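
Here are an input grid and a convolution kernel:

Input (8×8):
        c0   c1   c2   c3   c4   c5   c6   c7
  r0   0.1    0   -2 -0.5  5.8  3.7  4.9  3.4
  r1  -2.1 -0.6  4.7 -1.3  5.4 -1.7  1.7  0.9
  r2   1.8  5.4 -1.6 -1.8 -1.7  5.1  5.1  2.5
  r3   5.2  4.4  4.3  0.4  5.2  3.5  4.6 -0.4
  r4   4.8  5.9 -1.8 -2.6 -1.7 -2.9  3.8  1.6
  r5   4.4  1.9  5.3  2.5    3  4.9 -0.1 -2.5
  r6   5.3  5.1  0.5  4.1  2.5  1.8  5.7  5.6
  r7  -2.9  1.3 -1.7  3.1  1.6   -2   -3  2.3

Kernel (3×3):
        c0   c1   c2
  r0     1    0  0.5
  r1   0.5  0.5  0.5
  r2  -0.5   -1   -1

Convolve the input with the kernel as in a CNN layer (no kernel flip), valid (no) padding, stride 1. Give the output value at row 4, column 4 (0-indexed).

-4.65

The receptive field on the input at this output position is [-1.7 -2.9 3.8 / 3 4.9 -0.1 / 2.5 1.8 5.7]. Elementwise product with the kernel and sum: -1.7·1 + 3.8·0.5 + 3·0.5 + 4.9·0.5 + -0.1·0.5 + 2.5·-0.5 + 1.8·-1 + 5.7·-1.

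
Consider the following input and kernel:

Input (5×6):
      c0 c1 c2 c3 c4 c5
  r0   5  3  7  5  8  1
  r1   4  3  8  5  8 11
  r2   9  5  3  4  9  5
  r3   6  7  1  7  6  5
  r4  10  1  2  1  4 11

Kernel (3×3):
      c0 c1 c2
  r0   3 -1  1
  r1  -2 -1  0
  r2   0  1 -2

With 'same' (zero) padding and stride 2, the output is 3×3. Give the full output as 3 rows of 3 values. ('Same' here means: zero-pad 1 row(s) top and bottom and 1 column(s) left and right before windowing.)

Output[0,0]: The receptive field on the zero-padded input at this output position is [0 0 0 / 0 5 3 / 0 4 3]. Elementwise product with the kernel and sum: 0·3 + 0·-1 + 0·1 + 0·-2 + 5·-1 + 4·1 + 3·-2.
Output[0,1]: The receptive field on the zero-padded input at this output position is [0 0 0 / 3 7 5 / 3 8 5]. Elementwise product with the kernel and sum: 0·3 + 0·-1 + 0·1 + 3·-2 + 7·-1 + 8·1 + 5·-2.

-7 -15 -32
-18 -20 -3
-9 23 14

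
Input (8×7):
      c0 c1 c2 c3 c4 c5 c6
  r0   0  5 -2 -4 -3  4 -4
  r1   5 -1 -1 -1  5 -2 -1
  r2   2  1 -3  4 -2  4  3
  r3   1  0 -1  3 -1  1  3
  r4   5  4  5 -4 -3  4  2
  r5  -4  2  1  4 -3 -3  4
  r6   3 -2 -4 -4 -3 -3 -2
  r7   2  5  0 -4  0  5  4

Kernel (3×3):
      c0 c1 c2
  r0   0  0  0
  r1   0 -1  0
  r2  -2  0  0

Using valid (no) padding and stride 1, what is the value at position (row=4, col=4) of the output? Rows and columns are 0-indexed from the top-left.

The receptive field on the input at this output position is [-3 4 2 / -3 -3 4 / -3 -3 -2]. Elementwise product with the kernel and sum: -3·-1 + -3·-2.

9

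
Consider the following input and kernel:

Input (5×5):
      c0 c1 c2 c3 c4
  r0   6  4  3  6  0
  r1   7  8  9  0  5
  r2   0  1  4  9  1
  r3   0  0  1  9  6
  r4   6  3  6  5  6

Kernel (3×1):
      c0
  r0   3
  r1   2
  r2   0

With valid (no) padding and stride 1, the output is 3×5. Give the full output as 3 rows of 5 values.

Output[0,0]: The receptive field on the input at this output position is [6 / 7 / 0]. Elementwise product with the kernel and sum: 6·3 + 7·2.
Output[0,1]: The receptive field on the input at this output position is [4 / 8 / 1]. Elementwise product with the kernel and sum: 4·3 + 8·2.

32 28 27 18 10
21 26 35 18 17
0 3 14 45 15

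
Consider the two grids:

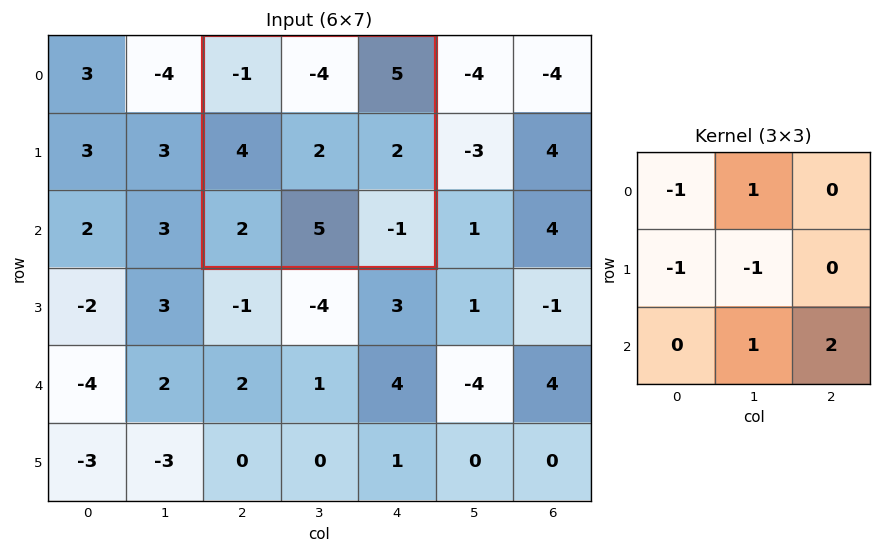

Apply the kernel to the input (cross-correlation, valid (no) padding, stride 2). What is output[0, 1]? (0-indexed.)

-6

The receptive field on the input at this output position is [-1 -4 5 / 4 2 2 / 2 5 -1]. Elementwise product with the kernel and sum: -1·-1 + -4·1 + 4·-1 + 2·-1 + 5·1 + -1·2.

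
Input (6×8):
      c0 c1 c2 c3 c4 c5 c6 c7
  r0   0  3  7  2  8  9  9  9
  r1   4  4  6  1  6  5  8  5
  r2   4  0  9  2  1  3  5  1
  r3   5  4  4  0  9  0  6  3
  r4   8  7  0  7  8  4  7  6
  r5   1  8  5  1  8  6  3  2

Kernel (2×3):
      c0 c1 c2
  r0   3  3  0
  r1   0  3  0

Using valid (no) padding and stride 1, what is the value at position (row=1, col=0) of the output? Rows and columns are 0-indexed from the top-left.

The receptive field on the input at this output position is [4 4 6 / 4 0 9]. Elementwise product with the kernel and sum: 4·3 + 4·3 + 0·3.

24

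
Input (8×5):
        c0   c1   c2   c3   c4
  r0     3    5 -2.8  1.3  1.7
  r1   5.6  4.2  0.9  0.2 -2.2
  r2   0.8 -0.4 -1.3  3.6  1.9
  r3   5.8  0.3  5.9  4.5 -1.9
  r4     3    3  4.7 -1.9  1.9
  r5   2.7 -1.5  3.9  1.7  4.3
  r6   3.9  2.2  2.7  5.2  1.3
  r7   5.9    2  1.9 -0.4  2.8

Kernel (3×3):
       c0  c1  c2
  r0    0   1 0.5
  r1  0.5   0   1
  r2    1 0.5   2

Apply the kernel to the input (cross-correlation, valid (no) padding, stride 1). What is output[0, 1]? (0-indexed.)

The receptive field on the input at this output position is [5 -2.8 1.3 / 4.2 0.9 0.2 / -0.4 -1.3 3.6]. Elementwise product with the kernel and sum: -2.8·1 + 1.3·0.5 + 4.2·0.5 + 0.2·1 + -0.4·1 + -1.3·0.5 + 3.6·2.

6.3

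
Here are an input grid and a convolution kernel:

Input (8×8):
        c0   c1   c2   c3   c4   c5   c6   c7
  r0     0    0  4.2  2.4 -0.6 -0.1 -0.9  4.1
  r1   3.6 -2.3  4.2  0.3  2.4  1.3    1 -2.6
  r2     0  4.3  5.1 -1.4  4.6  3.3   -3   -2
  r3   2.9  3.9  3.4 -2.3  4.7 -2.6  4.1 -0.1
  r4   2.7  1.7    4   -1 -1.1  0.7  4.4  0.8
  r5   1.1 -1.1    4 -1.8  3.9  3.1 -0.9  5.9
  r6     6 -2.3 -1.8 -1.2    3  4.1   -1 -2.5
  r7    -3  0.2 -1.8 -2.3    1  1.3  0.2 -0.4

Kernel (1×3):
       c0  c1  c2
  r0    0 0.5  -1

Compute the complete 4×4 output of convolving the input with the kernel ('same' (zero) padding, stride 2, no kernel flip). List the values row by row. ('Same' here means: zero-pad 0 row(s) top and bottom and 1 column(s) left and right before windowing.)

Output[0,0]: The receptive field on the zero-padded input at this output position is [0 0 0]. Elementwise product with the kernel and sum: 0·0.5 + 0·-1.

0 -0.3 -0.2 -4.55
-4.3 3.95 -1 0.5
-0.35 3 -1.25 1.4
5.3 0.3 -2.6 2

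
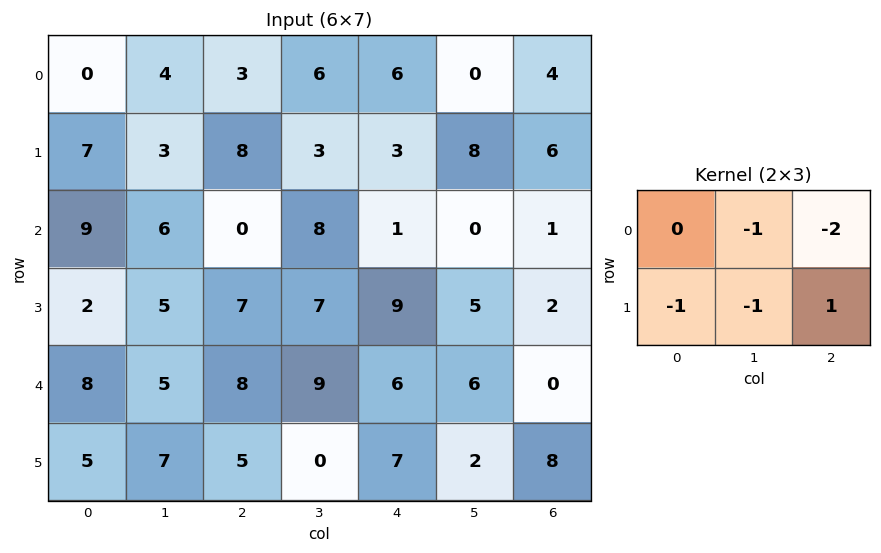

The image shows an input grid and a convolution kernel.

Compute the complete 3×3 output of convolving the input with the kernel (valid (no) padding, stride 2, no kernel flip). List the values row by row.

-12 -26 -13
-6 -15 -14
-28 -19 -7

Output[0,0]: The receptive field on the input at this output position is [0 4 3 / 7 3 8]. Elementwise product with the kernel and sum: 4·-1 + 3·-2 + 7·-1 + 3·-1 + 8·1.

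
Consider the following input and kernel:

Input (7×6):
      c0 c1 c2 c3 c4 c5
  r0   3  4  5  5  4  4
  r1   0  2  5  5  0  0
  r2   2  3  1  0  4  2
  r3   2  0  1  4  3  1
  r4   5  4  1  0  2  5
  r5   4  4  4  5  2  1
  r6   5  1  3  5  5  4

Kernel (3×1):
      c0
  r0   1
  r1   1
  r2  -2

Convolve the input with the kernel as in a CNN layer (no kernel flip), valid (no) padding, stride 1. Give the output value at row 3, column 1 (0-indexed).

-4

The receptive field on the input at this output position is [0 / 4 / 4]. Elementwise product with the kernel and sum: 0·1 + 4·1 + 4·-2.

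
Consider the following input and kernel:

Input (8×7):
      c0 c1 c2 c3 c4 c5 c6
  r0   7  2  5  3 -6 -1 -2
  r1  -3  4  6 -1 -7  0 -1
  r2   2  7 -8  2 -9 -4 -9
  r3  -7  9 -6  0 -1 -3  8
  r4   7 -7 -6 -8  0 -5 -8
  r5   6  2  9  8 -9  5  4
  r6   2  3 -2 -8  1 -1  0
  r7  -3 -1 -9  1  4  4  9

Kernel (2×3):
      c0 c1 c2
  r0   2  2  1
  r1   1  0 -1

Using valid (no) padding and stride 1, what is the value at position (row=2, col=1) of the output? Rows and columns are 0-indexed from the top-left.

9

The receptive field on the input at this output position is [7 -8 2 / 9 -6 0]. Elementwise product with the kernel and sum: 7·2 + -8·2 + 2·1 + 9·1 + 0·-1.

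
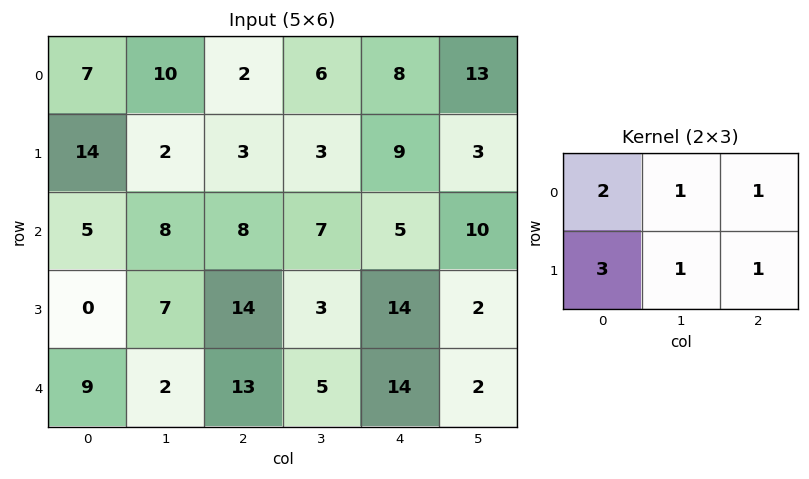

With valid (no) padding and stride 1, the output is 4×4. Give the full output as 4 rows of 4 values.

73 40 39 54
64 49 54 54
47 69 87 54
63 55 103 53

Output[0,0]: The receptive field on the input at this output position is [7 10 2 / 14 2 3]. Elementwise product with the kernel and sum: 7·2 + 10·1 + 2·1 + 14·3 + 2·1 + 3·1.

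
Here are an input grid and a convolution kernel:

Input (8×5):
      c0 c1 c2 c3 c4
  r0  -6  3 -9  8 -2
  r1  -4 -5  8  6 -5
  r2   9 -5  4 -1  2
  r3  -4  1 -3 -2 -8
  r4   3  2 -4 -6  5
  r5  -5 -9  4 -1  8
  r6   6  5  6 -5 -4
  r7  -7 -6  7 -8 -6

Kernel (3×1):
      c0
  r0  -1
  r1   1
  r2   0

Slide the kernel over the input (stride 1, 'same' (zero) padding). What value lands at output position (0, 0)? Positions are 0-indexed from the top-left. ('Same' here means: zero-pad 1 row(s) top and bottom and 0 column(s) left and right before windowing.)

-6

The receptive field on the zero-padded input at this output position is [0 / -6 / -4]. Elementwise product with the kernel and sum: 0·-1 + -6·1.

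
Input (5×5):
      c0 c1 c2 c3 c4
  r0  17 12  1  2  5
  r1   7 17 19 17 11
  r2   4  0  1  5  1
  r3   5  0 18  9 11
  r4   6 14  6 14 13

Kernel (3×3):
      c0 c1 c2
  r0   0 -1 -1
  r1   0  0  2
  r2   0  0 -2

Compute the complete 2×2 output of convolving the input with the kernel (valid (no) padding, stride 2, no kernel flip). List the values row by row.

23 13
23 -10

Output[0,0]: The receptive field on the input at this output position is [17 12 1 / 7 17 19 / 4 0 1]. Elementwise product with the kernel and sum: 12·-1 + 1·-1 + 19·2 + 1·-2.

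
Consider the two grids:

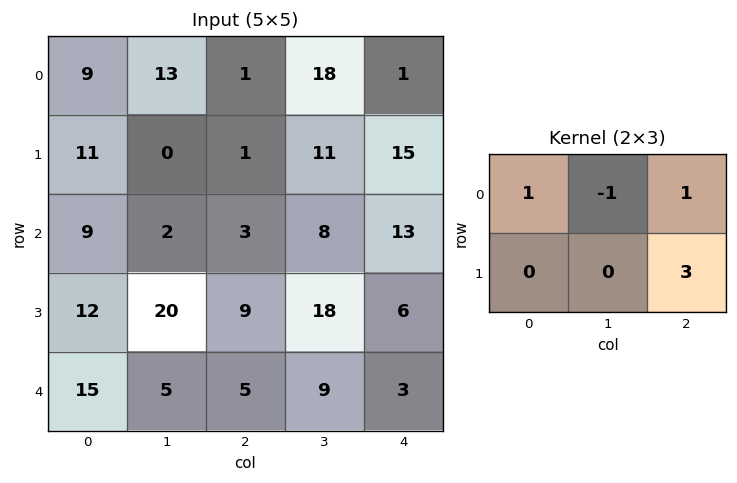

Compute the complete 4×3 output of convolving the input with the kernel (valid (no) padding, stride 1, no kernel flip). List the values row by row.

Output[0,0]: The receptive field on the input at this output position is [9 13 1 / 11 0 1]. Elementwise product with the kernel and sum: 9·1 + 13·-1 + 1·1 + 1·3.

0 63 29
21 34 44
37 61 26
16 56 6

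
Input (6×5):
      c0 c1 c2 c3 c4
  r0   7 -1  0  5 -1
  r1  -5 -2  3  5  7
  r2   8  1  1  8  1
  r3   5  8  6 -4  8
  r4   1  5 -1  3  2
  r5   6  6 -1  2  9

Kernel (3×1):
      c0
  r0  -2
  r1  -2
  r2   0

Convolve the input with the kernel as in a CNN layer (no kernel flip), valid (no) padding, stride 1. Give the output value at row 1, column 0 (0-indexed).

-6

The receptive field on the input at this output position is [-5 / 8 / 5]. Elementwise product with the kernel and sum: -5·-2 + 8·-2.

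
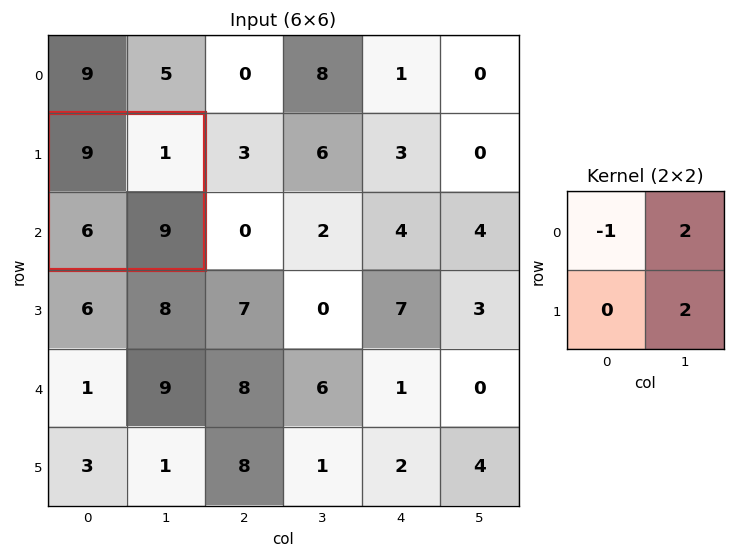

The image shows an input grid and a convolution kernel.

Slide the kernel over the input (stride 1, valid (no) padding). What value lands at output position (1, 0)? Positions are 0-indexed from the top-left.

11

The receptive field on the input at this output position is [9 1 / 6 9]. Elementwise product with the kernel and sum: 9·-1 + 1·2 + 9·2.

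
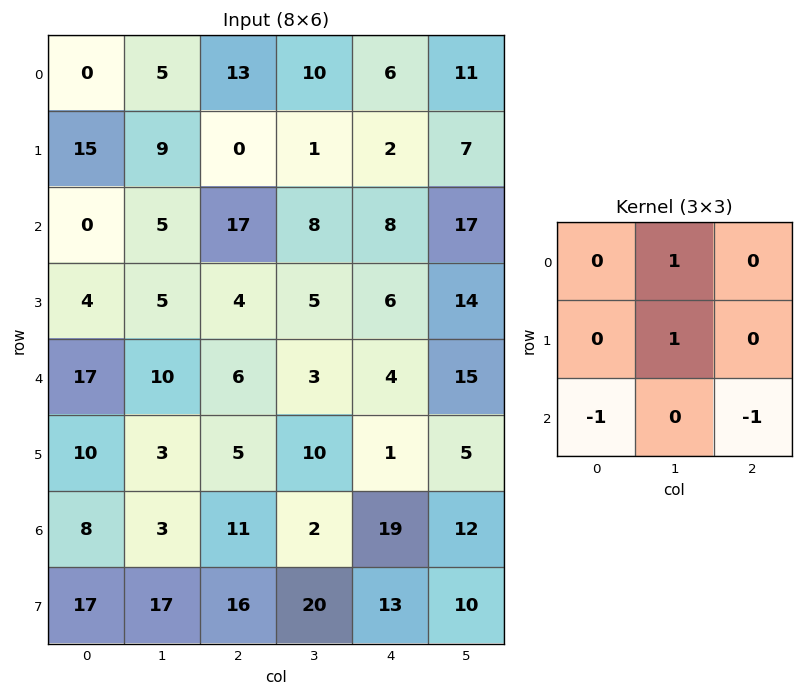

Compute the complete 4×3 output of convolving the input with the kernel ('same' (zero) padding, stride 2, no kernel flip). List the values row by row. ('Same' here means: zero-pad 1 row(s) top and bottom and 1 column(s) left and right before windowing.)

-9 3 -2
10 7 -9
18 -3 -5
1 -21 -10

Output[0,0]: The receptive field on the zero-padded input at this output position is [0 0 0 / 0 0 5 / 0 15 9]. Elementwise product with the kernel and sum: 0·1 + 0·1 + 0·-1 + 9·-1.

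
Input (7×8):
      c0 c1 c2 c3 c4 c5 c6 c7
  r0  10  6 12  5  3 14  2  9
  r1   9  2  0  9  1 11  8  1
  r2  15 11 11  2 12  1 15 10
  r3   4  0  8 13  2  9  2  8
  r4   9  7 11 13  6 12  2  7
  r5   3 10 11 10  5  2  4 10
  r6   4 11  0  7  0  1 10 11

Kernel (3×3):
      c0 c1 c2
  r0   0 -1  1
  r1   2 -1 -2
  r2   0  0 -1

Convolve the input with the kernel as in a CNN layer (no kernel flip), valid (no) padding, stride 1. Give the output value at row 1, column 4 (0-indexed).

-12

The receptive field on the input at this output position is [1 11 8 / 12 1 15 / 2 9 2]. Elementwise product with the kernel and sum: 11·-1 + 8·1 + 12·2 + 1·-1 + 15·-2 + 2·-1.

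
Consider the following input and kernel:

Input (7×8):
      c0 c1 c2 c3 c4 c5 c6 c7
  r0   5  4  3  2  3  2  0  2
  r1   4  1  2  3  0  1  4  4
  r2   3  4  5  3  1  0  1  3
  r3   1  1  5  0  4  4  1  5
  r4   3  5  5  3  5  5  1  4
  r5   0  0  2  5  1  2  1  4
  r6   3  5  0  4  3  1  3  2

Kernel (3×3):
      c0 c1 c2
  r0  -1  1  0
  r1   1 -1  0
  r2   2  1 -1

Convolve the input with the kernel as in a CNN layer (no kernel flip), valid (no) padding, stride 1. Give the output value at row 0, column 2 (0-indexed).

The receptive field on the input at this output position is [3 2 3 / 2 3 0 / 5 3 1]. Elementwise product with the kernel and sum: 3·-1 + 2·1 + 2·1 + 3·-1 + 5·2 + 3·1 + 1·-1.

10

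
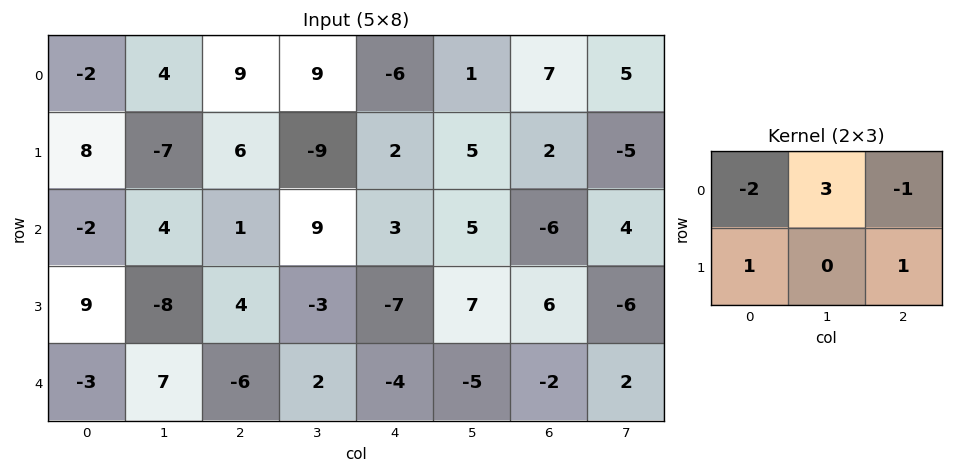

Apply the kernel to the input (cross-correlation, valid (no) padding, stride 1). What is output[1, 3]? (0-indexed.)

33

The receptive field on the input at this output position is [-9 2 5 / 9 3 5]. Elementwise product with the kernel and sum: -9·-2 + 2·3 + 5·-1 + 9·1 + 5·1.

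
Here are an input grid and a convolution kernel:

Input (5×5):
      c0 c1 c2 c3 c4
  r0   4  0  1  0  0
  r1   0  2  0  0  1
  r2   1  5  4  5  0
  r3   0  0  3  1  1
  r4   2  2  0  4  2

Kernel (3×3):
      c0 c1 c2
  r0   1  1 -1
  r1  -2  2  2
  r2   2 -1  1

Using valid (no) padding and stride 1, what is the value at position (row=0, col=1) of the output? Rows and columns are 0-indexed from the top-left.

The receptive field on the input at this output position is [0 1 0 / 2 0 0 / 5 4 5]. Elementwise product with the kernel and sum: 0·1 + 1·1 + 0·-1 + 2·-2 + 0·2 + 0·2 + 5·2 + 4·-1 + 5·1.

8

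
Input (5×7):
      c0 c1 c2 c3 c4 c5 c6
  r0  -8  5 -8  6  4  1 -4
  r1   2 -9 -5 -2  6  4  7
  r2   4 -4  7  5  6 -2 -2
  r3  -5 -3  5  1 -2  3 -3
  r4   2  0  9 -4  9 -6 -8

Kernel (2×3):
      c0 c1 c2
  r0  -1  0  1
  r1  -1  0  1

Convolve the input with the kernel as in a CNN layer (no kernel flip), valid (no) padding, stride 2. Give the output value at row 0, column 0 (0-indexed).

-7

The receptive field on the input at this output position is [-8 5 -8 / 2 -9 -5]. Elementwise product with the kernel and sum: -8·-1 + -8·1 + 2·-1 + -5·1.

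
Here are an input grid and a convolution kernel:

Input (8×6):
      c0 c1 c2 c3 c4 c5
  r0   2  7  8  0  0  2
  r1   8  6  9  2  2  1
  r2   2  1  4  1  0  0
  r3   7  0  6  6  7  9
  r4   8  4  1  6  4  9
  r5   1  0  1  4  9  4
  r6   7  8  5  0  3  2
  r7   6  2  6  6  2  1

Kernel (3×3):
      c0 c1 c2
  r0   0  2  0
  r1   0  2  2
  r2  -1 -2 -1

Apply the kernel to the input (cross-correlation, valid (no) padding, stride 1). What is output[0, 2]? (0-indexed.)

2

The receptive field on the input at this output position is [8 0 0 / 9 2 2 / 4 1 0]. Elementwise product with the kernel and sum: 0·2 + 2·2 + 2·2 + 4·-1 + 1·-2 + 0·-1.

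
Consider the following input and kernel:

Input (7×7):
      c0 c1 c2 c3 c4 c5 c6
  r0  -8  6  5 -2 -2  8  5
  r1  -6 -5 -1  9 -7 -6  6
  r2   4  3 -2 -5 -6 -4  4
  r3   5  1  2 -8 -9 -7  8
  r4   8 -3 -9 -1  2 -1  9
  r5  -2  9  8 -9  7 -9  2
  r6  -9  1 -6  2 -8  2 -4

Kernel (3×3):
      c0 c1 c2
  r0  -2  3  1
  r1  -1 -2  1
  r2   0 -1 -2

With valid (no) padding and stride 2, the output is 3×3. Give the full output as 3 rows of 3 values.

55 -25 54
15 -15 18
-31 48 21

Output[0,0]: The receptive field on the input at this output position is [-8 6 5 / -6 -5 -1 / 4 3 -2]. Elementwise product with the kernel and sum: -8·-2 + 6·3 + 5·1 + -6·-1 + -5·-2 + -1·1 + 3·-1 + -2·-2.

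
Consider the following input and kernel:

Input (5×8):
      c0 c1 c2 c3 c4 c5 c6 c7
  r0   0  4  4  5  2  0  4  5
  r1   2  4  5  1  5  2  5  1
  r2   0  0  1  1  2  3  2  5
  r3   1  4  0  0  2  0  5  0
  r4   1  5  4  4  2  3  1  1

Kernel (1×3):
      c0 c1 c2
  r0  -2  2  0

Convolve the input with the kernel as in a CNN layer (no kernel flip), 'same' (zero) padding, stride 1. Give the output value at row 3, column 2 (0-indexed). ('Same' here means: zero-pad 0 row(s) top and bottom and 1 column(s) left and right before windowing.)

The receptive field on the zero-padded input at this output position is [4 0 0]. Elementwise product with the kernel and sum: 4·-2 + 0·2.

-8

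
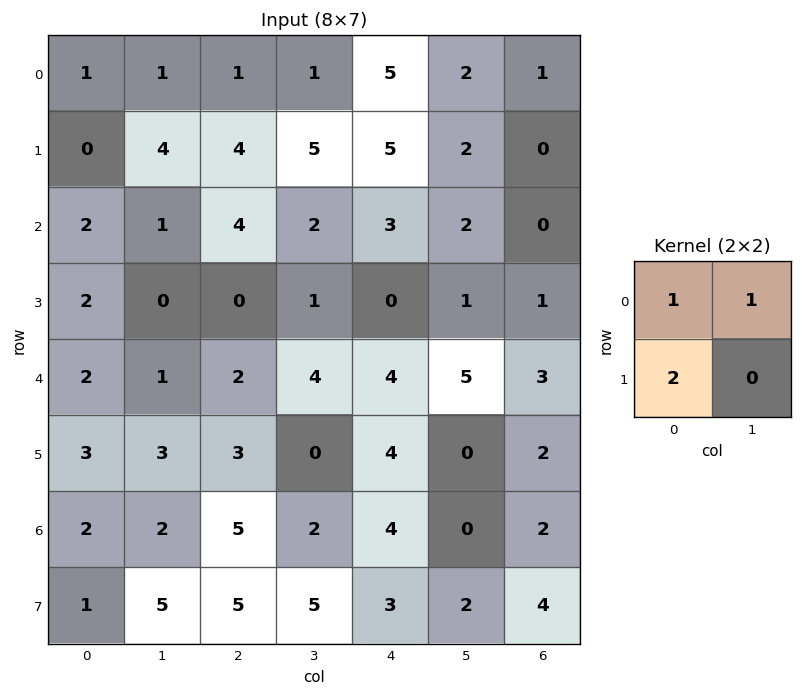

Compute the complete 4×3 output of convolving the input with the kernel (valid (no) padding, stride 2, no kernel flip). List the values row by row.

2 10 17
7 6 5
9 12 17
6 17 10

Output[0,0]: The receptive field on the input at this output position is [1 1 / 0 4]. Elementwise product with the kernel and sum: 1·1 + 1·1 + 0·2.
Output[0,1]: The receptive field on the input at this output position is [1 1 / 4 5]. Elementwise product with the kernel and sum: 1·1 + 1·1 + 4·2.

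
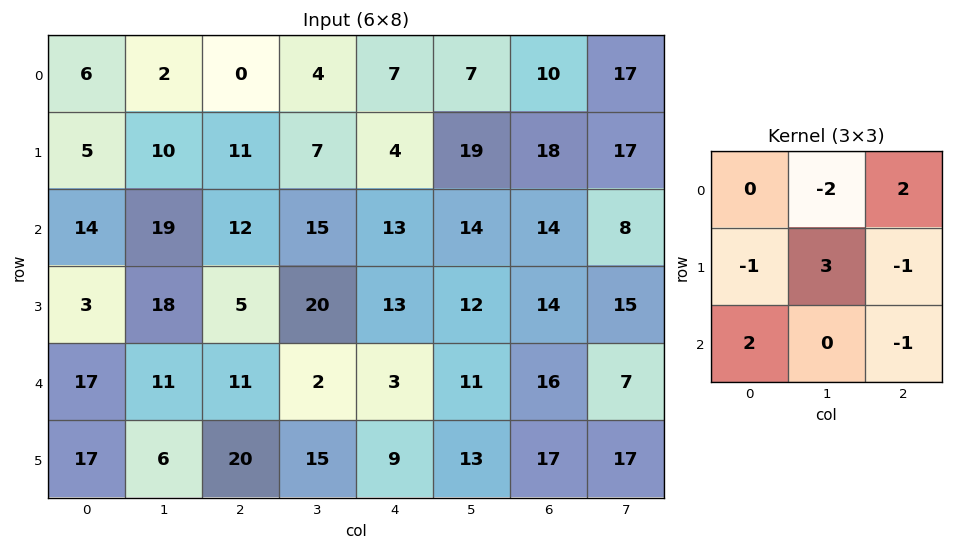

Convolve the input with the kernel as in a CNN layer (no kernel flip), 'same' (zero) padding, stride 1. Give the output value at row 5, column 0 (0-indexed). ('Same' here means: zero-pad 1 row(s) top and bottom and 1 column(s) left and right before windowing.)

The receptive field on the zero-padded input at this output position is [0 17 11 / 0 17 6 / 0 0 0]. Elementwise product with the kernel and sum: 17·-2 + 11·2 + 0·-1 + 17·3 + 6·-1 + 0·2 + 0·-1.

33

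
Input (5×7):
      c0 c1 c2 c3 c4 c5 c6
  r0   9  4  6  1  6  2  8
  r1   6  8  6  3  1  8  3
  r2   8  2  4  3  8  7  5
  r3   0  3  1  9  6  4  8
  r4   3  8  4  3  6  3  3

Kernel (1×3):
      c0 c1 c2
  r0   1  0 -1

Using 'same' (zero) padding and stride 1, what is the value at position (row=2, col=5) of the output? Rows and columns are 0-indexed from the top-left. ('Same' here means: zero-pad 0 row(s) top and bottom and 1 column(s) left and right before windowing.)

The receptive field on the zero-padded input at this output position is [8 7 5]. Elementwise product with the kernel and sum: 8·1 + 5·-1.

3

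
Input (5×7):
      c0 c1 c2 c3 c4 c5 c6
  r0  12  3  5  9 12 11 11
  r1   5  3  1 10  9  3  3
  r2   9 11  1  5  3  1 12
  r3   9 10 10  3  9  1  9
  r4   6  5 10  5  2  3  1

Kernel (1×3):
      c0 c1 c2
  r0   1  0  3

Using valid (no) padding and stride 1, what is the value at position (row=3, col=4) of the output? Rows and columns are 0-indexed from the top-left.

The receptive field on the input at this output position is [9 1 9]. Elementwise product with the kernel and sum: 9·1 + 9·3.

36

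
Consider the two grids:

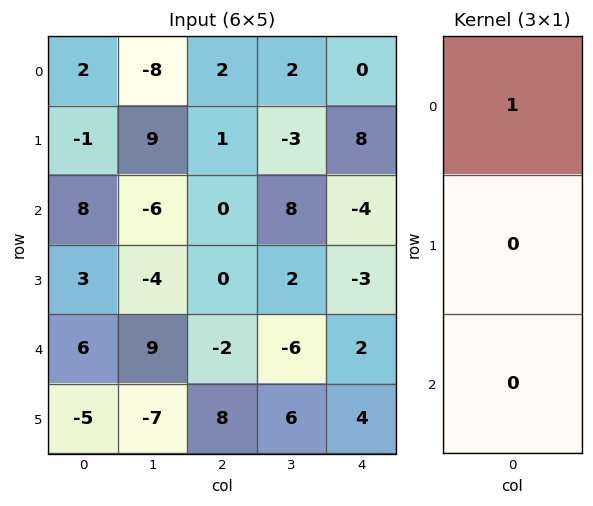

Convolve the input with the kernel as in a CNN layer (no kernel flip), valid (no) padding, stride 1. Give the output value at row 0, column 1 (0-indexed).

The receptive field on the input at this output position is [-8 / 9 / -6]. Elementwise product with the kernel and sum: -8·1.

-8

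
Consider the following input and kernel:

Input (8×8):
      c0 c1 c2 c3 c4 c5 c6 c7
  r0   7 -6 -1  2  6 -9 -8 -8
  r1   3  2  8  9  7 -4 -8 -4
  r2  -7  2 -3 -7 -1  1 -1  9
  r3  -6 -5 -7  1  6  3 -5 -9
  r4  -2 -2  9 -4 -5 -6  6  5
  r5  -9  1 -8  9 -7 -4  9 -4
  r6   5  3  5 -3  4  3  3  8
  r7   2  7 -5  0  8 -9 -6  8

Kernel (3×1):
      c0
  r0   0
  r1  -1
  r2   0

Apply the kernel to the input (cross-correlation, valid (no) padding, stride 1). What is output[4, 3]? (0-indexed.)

-9

The receptive field on the input at this output position is [-4 / 9 / -3]. Elementwise product with the kernel and sum: 9·-1.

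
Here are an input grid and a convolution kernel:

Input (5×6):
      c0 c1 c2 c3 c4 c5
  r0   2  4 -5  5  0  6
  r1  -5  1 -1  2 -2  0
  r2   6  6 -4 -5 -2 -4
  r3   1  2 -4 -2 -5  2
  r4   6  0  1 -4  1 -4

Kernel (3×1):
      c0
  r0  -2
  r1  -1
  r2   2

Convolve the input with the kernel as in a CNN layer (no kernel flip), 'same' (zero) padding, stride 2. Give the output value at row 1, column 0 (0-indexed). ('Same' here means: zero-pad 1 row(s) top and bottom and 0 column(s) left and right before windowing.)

The receptive field on the zero-padded input at this output position is [-5 / 6 / 1]. Elementwise product with the kernel and sum: -5·-2 + 6·-1 + 1·2.

6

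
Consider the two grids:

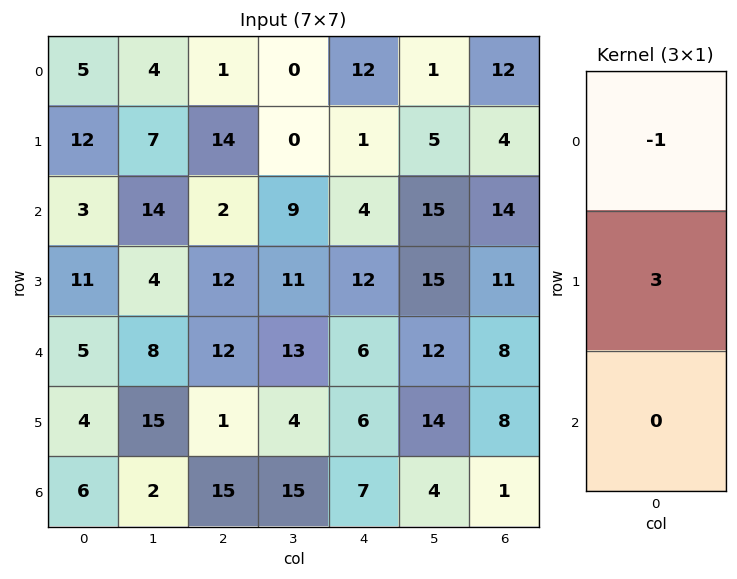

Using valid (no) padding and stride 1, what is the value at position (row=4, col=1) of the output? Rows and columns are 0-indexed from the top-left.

37

The receptive field on the input at this output position is [8 / 15 / 2]. Elementwise product with the kernel and sum: 8·-1 + 15·3.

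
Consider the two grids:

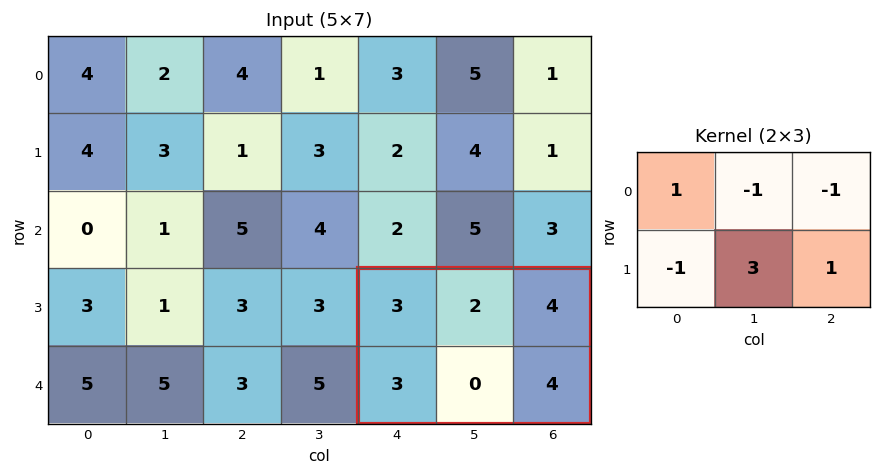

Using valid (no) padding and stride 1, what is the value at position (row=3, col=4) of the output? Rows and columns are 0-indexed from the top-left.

The receptive field on the input at this output position is [3 2 4 / 3 0 4]. Elementwise product with the kernel and sum: 3·1 + 2·-1 + 4·-1 + 3·-1 + 0·3 + 4·1.

-2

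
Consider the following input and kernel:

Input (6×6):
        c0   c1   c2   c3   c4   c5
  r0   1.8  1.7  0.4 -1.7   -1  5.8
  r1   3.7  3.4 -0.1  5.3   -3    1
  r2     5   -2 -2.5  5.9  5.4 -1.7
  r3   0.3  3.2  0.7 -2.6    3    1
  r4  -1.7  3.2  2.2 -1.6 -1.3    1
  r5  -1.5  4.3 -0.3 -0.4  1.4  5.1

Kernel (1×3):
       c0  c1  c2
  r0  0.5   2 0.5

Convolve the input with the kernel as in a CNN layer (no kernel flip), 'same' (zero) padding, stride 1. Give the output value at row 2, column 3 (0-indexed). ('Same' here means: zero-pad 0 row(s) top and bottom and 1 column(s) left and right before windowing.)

The receptive field on the zero-padded input at this output position is [-2.5 5.9 5.4]. Elementwise product with the kernel and sum: -2.5·0.5 + 5.9·2 + 5.4·0.5.

13.25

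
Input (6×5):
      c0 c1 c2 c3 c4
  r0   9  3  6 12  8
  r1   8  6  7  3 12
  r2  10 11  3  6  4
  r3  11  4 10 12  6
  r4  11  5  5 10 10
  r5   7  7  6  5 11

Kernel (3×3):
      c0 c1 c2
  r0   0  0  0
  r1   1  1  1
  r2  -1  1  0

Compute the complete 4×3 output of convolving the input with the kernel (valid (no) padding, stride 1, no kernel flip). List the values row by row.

22 8 25
17 26 15
19 26 33
21 19 24

Output[0,0]: The receptive field on the input at this output position is [9 3 6 / 8 6 7 / 10 11 3]. Elementwise product with the kernel and sum: 8·1 + 6·1 + 7·1 + 10·-1 + 11·1.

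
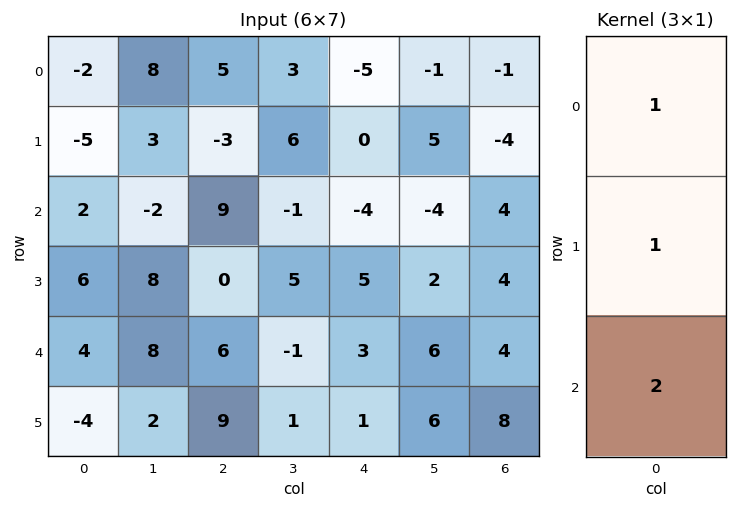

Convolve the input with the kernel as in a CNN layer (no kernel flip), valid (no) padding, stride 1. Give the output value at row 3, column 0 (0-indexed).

2

The receptive field on the input at this output position is [6 / 4 / -4]. Elementwise product with the kernel and sum: 6·1 + 4·1 + -4·2.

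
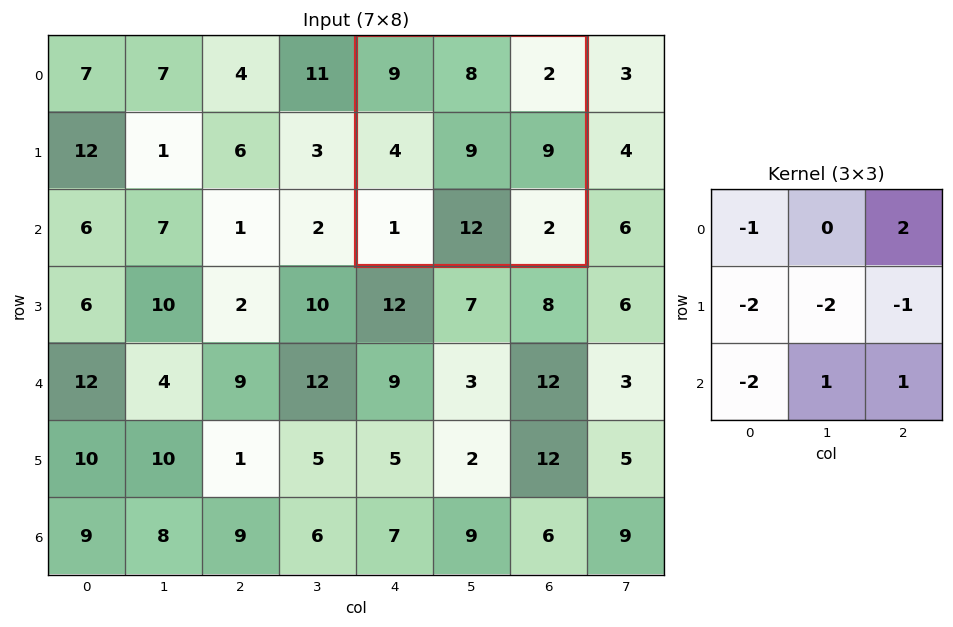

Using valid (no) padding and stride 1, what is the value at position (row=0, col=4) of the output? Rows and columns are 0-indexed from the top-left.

-28

The receptive field on the input at this output position is [9 8 2 / 4 9 9 / 1 12 2]. Elementwise product with the kernel and sum: 9·-1 + 2·2 + 4·-2 + 9·-2 + 9·-1 + 1·-2 + 12·1 + 2·1.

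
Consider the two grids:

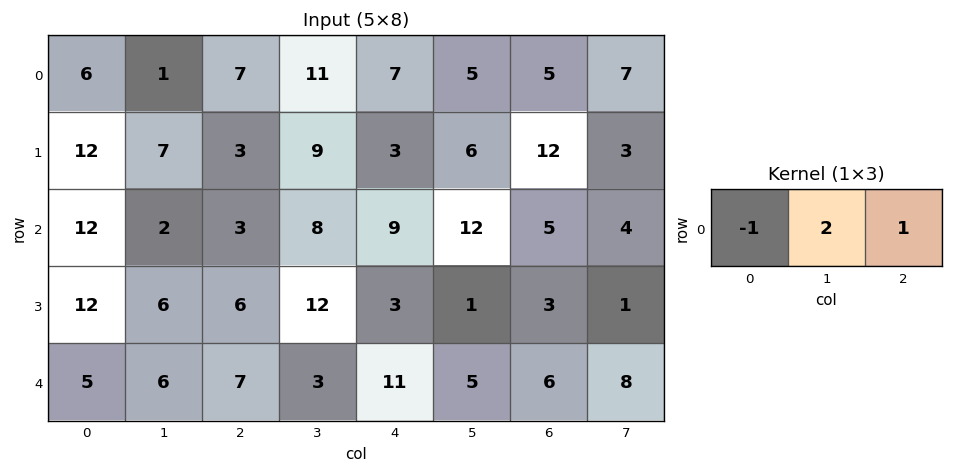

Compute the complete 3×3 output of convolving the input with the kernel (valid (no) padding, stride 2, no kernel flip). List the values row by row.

3 22 8
-5 22 20
14 10 5

Output[0,0]: The receptive field on the input at this output position is [6 1 7]. Elementwise product with the kernel and sum: 6·-1 + 1·2 + 7·1.
Output[0,1]: The receptive field on the input at this output position is [7 11 7]. Elementwise product with the kernel and sum: 7·-1 + 11·2 + 7·1.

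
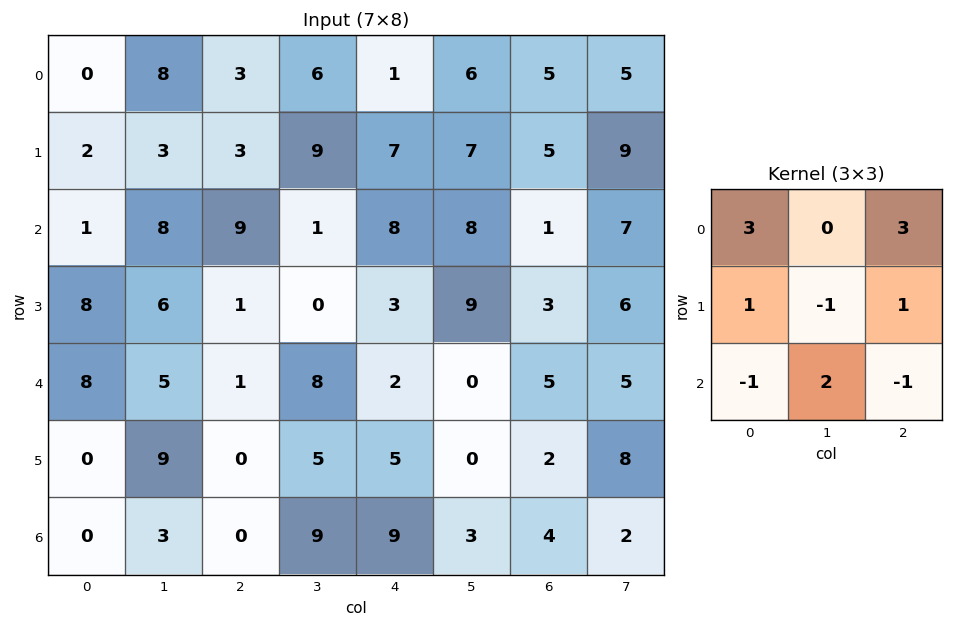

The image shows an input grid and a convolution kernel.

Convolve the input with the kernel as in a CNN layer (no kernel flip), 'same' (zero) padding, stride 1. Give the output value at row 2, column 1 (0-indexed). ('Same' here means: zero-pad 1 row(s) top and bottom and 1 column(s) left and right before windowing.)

The receptive field on the zero-padded input at this output position is [2 3 3 / 1 8 9 / 8 6 1]. Elementwise product with the kernel and sum: 2·3 + 3·3 + 1·1 + 8·-1 + 9·1 + 8·-1 + 6·2 + 1·-1.

20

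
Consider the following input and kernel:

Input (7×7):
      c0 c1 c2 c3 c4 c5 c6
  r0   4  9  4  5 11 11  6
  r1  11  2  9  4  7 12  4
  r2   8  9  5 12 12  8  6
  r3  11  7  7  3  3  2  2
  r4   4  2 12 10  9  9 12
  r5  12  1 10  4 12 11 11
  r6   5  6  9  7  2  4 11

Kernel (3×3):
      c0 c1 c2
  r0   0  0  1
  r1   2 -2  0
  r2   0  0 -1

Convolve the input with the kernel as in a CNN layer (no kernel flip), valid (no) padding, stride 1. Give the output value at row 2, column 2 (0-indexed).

11

The receptive field on the input at this output position is [5 12 12 / 7 3 3 / 12 10 9]. Elementwise product with the kernel and sum: 12·1 + 7·2 + 3·-2 + 9·-1.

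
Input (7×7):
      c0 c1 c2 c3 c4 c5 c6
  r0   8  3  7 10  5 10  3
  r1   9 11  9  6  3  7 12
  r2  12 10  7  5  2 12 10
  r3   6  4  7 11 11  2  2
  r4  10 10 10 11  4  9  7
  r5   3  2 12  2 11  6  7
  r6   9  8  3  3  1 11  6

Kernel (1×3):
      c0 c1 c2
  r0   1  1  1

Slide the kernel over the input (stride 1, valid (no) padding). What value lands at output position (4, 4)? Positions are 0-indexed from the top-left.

20

The receptive field on the input at this output position is [4 9 7]. Elementwise product with the kernel and sum: 4·1 + 9·1 + 7·1.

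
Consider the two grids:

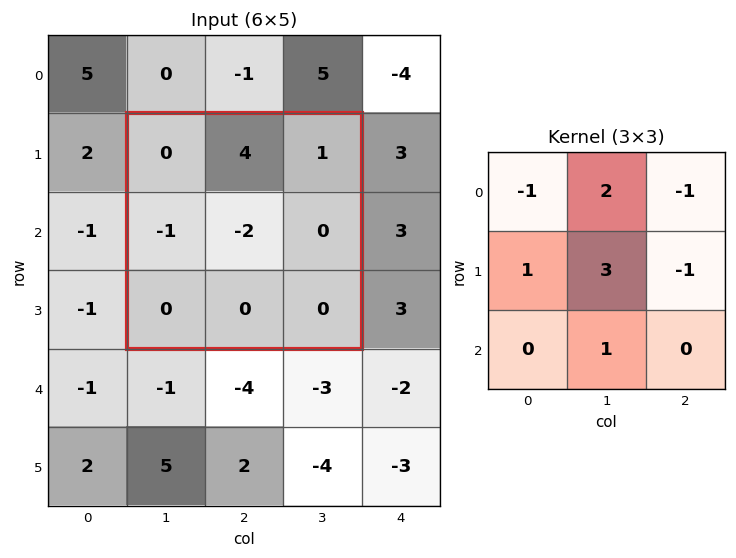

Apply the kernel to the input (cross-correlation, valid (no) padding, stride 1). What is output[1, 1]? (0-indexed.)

0

The receptive field on the input at this output position is [0 4 1 / -1 -2 0 / 0 0 0]. Elementwise product with the kernel and sum: 0·-1 + 4·2 + 1·-1 + -1·1 + -2·3 + 0·-1 + 0·1.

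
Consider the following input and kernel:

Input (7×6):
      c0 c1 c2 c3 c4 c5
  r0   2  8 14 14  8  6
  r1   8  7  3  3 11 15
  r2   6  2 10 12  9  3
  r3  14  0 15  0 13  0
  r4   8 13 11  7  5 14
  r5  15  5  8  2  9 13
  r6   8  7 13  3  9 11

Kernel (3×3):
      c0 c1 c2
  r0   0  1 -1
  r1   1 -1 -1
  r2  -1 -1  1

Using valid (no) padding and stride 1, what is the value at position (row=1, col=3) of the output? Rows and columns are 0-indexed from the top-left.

The receptive field on the input at this output position is [3 11 15 / 12 9 3 / 0 13 0]. Elementwise product with the kernel and sum: 11·1 + 15·-1 + 12·1 + 9·-1 + 3·-1 + 0·-1 + 13·-1 + 0·1.

-17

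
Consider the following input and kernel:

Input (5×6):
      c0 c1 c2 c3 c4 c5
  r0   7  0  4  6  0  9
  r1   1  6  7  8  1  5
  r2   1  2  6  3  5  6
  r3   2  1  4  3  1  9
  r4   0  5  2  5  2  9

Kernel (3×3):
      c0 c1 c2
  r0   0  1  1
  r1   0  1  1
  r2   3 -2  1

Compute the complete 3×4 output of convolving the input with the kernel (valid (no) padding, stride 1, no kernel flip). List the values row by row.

22 22 32 20
29 22 24 33
5 32 10 41

Output[0,0]: The receptive field on the input at this output position is [7 0 4 / 1 6 7 / 1 2 6]. Elementwise product with the kernel and sum: 0·1 + 4·1 + 6·1 + 7·1 + 1·3 + 2·-2 + 6·1.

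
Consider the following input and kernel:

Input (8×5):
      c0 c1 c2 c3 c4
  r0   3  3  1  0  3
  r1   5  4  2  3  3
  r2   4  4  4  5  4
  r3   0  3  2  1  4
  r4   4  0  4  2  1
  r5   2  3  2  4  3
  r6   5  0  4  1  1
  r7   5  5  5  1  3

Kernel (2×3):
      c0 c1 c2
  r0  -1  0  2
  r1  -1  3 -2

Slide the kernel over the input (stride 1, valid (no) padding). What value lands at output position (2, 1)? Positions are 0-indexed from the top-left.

7

The receptive field on the input at this output position is [4 4 5 / 3 2 1]. Elementwise product with the kernel and sum: 4·-1 + 5·2 + 3·-1 + 2·3 + 1·-2.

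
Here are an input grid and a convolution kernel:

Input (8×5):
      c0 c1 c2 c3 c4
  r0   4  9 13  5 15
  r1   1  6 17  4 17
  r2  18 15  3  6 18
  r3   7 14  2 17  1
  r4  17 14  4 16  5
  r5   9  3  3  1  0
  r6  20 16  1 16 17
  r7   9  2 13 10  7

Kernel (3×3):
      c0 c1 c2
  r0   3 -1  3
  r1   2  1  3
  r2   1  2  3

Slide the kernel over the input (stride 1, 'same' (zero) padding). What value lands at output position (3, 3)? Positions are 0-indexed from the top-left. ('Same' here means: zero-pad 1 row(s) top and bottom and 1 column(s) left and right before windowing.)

132

The receptive field on the zero-padded input at this output position is [3 6 18 / 2 17 1 / 4 16 5]. Elementwise product with the kernel and sum: 3·3 + 6·-1 + 18·3 + 2·2 + 17·1 + 1·3 + 4·1 + 16·2 + 5·3.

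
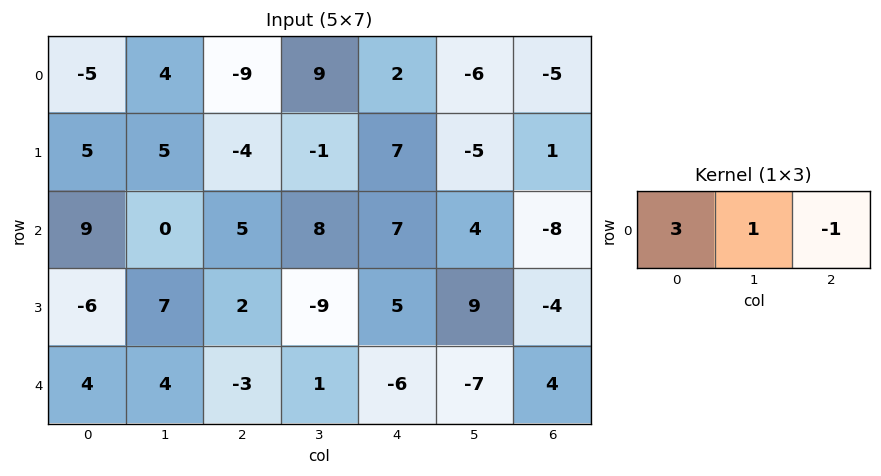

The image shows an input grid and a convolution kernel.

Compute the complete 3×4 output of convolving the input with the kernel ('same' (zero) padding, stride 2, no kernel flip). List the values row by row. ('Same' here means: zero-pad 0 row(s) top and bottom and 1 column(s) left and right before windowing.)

Output[0,0]: The receptive field on the zero-padded input at this output position is [0 -5 4]. Elementwise product with the kernel and sum: 0·3 + -5·1 + 4·-1.
Output[0,1]: The receptive field on the zero-padded input at this output position is [4 -9 9]. Elementwise product with the kernel and sum: 4·3 + -9·1 + 9·-1.

-9 -6 35 -23
9 -3 27 4
0 8 4 -17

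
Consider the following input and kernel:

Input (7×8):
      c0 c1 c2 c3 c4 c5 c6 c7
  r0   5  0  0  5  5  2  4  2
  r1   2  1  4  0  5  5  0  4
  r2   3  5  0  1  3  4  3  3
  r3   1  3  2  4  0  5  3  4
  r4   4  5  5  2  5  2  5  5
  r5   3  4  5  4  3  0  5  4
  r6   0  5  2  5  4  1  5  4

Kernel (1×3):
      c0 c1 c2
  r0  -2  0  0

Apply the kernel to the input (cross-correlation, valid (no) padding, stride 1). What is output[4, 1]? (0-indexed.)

-10

The receptive field on the input at this output position is [5 5 2]. Elementwise product with the kernel and sum: 5·-2.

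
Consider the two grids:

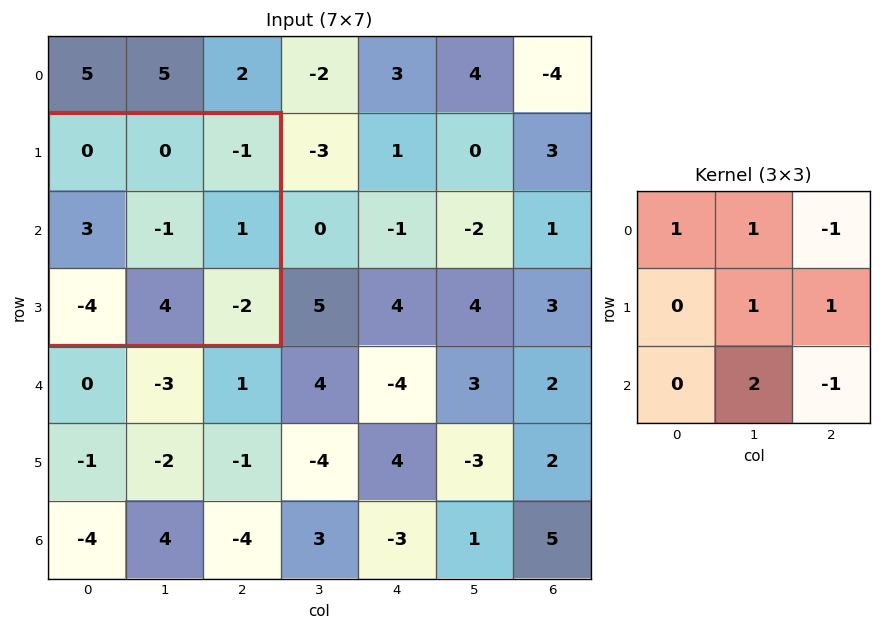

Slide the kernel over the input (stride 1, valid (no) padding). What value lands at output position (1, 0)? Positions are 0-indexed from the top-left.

The receptive field on the input at this output position is [0 0 -1 / 3 -1 1 / -4 4 -2]. Elementwise product with the kernel and sum: 0·1 + 0·1 + -1·-1 + -1·1 + 1·1 + 4·2 + -2·-1.

11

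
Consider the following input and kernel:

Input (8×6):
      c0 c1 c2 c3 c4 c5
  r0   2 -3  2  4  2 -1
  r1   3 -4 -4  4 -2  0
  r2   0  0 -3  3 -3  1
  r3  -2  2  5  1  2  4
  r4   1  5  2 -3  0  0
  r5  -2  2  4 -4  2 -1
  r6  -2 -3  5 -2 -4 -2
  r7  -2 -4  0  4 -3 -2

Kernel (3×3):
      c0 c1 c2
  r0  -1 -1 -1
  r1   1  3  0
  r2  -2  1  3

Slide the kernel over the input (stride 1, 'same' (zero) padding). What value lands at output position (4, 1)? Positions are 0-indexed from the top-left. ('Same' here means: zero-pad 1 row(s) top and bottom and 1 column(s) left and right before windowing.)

29

The receptive field on the zero-padded input at this output position is [-2 2 5 / 1 5 2 / -2 2 4]. Elementwise product with the kernel and sum: -2·-1 + 2·-1 + 5·-1 + 1·1 + 5·3 + -2·-2 + 2·1 + 4·3.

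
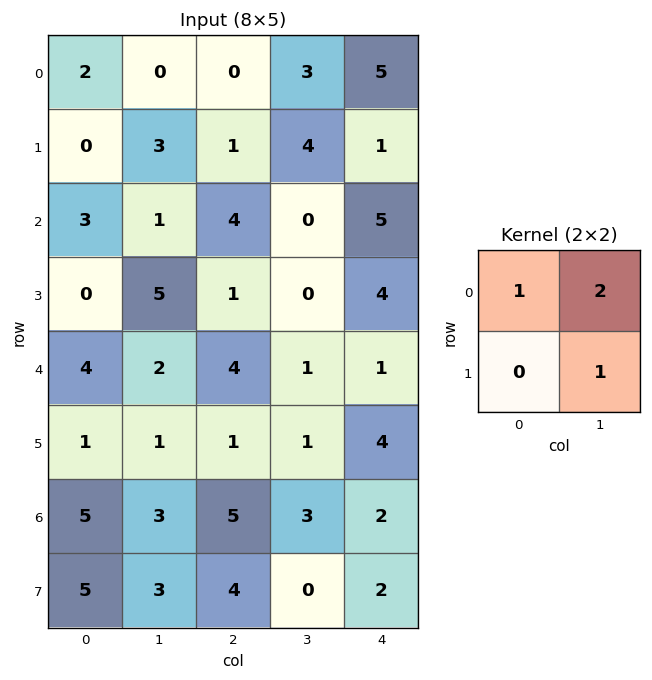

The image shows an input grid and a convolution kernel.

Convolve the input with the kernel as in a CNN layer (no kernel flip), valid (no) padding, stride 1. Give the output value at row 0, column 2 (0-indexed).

The receptive field on the input at this output position is [0 3 / 1 4]. Elementwise product with the kernel and sum: 0·1 + 3·2 + 4·1.

10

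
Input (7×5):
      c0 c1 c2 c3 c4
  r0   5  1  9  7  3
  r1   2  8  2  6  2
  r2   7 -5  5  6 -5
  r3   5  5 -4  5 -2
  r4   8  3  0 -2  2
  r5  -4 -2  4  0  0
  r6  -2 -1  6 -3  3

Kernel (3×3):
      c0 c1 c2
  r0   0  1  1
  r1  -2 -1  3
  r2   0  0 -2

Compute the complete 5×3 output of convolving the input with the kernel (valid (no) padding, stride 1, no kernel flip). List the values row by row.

-6 4 16
24 21 -19
-27 24 -6
-26 -11 11
13 4 -14

Output[0,0]: The receptive field on the input at this output position is [5 1 9 / 2 8 2 / 7 -5 5]. Elementwise product with the kernel and sum: 1·1 + 9·1 + 2·-2 + 8·-1 + 2·3 + 5·-2.
Output[0,1]: The receptive field on the input at this output position is [1 9 7 / 8 2 6 / -5 5 6]. Elementwise product with the kernel and sum: 9·1 + 7·1 + 8·-2 + 2·-1 + 6·3 + 6·-2.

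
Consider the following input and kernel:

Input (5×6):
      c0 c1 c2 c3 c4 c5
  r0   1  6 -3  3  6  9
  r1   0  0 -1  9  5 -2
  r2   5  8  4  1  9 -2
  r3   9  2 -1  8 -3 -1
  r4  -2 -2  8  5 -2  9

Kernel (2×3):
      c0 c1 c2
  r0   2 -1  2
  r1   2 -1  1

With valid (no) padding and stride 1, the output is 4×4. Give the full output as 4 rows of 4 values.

-11 31 -3 29
4 32 15 0
25 27 12 7
20 14 -7 38

Output[0,0]: The receptive field on the input at this output position is [1 6 -3 / 0 0 -1]. Elementwise product with the kernel and sum: 1·2 + 6·-1 + -3·2 + 0·2 + 0·-1 + -1·1.
Output[0,1]: The receptive field on the input at this output position is [6 -3 3 / 0 -1 9]. Elementwise product with the kernel and sum: 6·2 + -3·-1 + 3·2 + 0·2 + -1·-1 + 9·1.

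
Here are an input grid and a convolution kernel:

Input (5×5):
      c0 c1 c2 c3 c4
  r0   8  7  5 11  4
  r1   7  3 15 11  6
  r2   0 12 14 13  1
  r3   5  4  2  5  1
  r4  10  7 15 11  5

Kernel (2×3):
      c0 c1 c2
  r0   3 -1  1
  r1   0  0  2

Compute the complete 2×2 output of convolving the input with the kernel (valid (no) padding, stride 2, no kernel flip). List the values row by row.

52 20
6 32

Output[0,0]: The receptive field on the input at this output position is [8 7 5 / 7 3 15]. Elementwise product with the kernel and sum: 8·3 + 7·-1 + 5·1 + 15·2.
Output[0,1]: The receptive field on the input at this output position is [5 11 4 / 15 11 6]. Elementwise product with the kernel and sum: 5·3 + 11·-1 + 4·1 + 6·2.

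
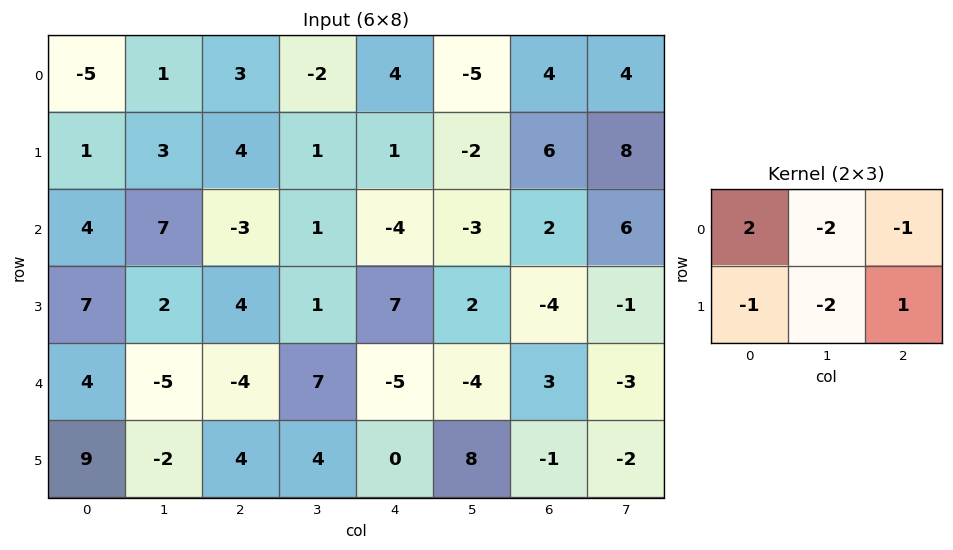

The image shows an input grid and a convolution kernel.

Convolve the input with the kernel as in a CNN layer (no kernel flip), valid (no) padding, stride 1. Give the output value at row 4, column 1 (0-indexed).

-11

The receptive field on the input at this output position is [-5 -4 7 / -2 4 4]. Elementwise product with the kernel and sum: -5·2 + -4·-2 + 7·-1 + -2·-1 + 4·-2 + 4·1.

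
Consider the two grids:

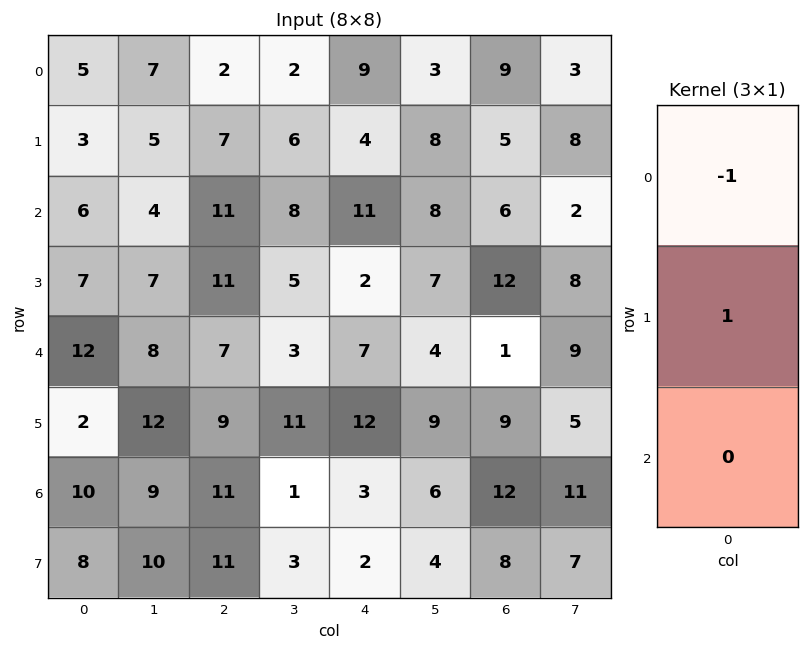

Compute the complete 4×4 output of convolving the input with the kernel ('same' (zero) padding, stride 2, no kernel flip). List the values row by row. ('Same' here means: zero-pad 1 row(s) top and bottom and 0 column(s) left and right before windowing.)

5 2 9 9
3 4 7 1
5 -4 5 -11
8 2 -9 3

Output[0,0]: The receptive field on the zero-padded input at this output position is [0 / 5 / 3]. Elementwise product with the kernel and sum: 0·-1 + 5·1.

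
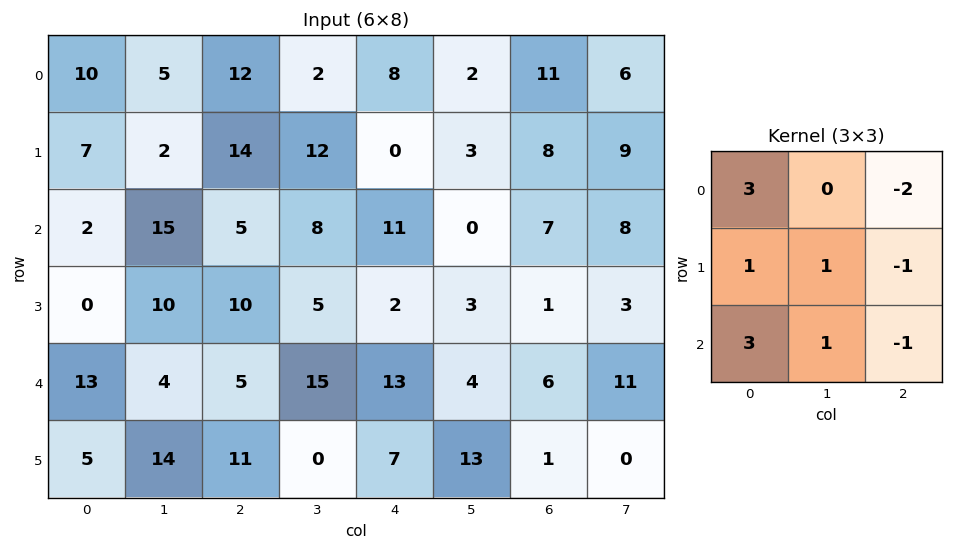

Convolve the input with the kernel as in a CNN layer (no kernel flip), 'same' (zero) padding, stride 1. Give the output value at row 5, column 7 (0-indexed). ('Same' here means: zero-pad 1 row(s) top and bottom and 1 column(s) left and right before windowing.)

19

The receptive field on the zero-padded input at this output position is [6 11 0 / 1 0 0 / 0 0 0]. Elementwise product with the kernel and sum: 6·3 + 0·-2 + 1·1 + 0·1 + 0·-1 + 0·3 + 0·1 + 0·-1.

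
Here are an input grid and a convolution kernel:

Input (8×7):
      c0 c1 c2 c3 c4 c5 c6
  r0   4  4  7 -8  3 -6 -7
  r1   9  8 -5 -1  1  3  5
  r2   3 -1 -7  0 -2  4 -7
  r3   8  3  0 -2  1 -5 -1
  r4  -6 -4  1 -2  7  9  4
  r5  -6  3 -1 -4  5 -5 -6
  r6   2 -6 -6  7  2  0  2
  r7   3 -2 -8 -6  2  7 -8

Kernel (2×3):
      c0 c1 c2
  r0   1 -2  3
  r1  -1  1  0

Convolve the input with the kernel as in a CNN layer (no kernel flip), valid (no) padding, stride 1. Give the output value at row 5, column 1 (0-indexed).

-7

The receptive field on the input at this output position is [3 -1 -4 / -6 -6 7]. Elementwise product with the kernel and sum: 3·1 + -1·-2 + -4·3 + -6·-1 + -6·1.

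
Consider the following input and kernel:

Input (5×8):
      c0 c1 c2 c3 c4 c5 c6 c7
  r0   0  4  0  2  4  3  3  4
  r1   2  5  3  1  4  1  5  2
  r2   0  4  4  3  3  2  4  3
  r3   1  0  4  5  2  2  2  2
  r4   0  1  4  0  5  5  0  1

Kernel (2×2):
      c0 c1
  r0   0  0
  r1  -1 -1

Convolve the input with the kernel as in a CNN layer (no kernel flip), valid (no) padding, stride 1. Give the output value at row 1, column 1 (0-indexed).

-8

The receptive field on the input at this output position is [5 3 / 4 4]. Elementwise product with the kernel and sum: 4·-1 + 4·-1.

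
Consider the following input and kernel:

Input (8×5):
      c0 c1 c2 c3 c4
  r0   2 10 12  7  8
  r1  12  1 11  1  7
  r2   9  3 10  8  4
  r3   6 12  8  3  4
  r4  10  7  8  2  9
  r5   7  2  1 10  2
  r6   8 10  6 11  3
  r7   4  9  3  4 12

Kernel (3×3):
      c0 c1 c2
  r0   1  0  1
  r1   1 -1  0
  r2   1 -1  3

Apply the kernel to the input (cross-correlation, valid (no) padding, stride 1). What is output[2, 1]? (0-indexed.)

The receptive field on the input at this output position is [3 10 8 / 12 8 3 / 7 8 2]. Elementwise product with the kernel and sum: 3·1 + 8·1 + 12·1 + 8·-1 + 7·1 + 8·-1 + 2·3.

20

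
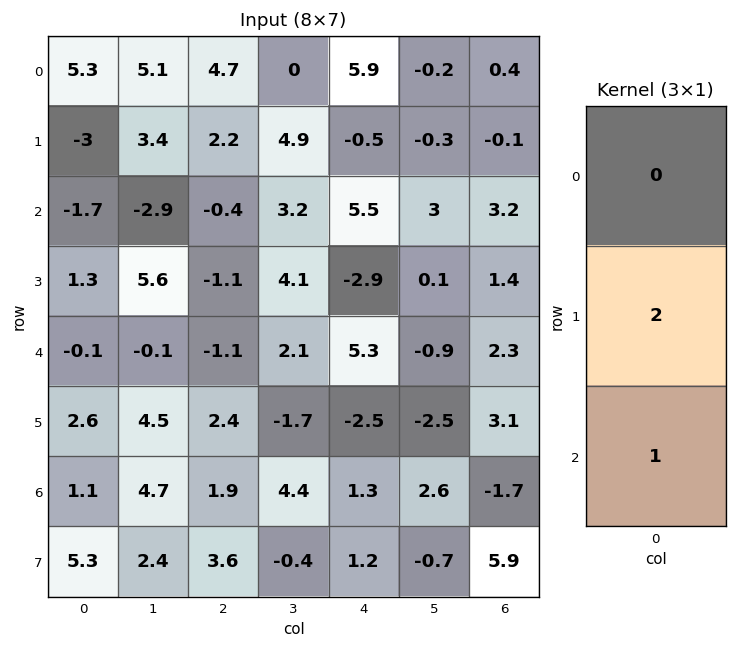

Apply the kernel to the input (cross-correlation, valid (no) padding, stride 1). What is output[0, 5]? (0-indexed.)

2.4

The receptive field on the input at this output position is [-0.2 / -0.3 / 3]. Elementwise product with the kernel and sum: -0.3·2 + 3·1.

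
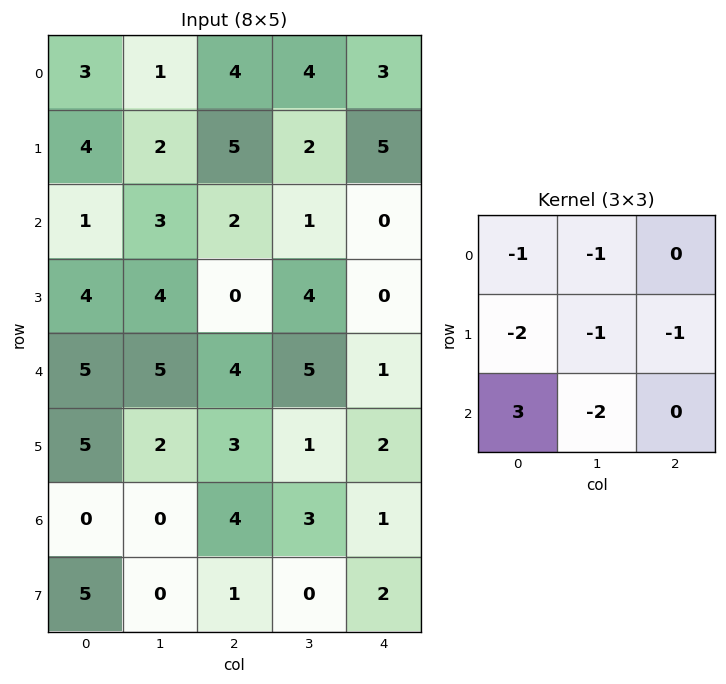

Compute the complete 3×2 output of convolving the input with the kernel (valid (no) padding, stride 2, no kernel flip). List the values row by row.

Output[0,0]: The receptive field on the input at this output position is [3 1 4 / 4 2 5 / 1 3 2]. Elementwise product with the kernel and sum: 3·-1 + 1·-1 + 4·-2 + 2·-1 + 5·-1 + 1·3 + 3·-2.

-22 -21
-11 -5
-25 -12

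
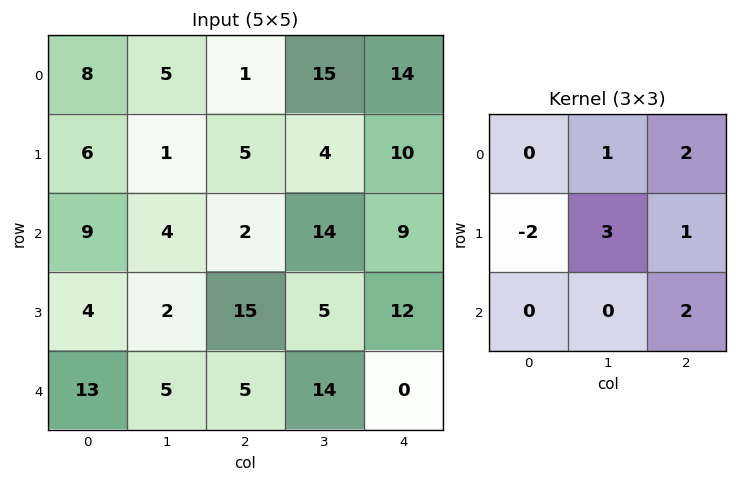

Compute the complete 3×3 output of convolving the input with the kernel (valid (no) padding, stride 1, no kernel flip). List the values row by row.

7 76 73
37 35 95
31 104 29

Output[0,0]: The receptive field on the input at this output position is [8 5 1 / 6 1 5 / 9 4 2]. Elementwise product with the kernel and sum: 5·1 + 1·2 + 6·-2 + 1·3 + 5·1 + 2·2.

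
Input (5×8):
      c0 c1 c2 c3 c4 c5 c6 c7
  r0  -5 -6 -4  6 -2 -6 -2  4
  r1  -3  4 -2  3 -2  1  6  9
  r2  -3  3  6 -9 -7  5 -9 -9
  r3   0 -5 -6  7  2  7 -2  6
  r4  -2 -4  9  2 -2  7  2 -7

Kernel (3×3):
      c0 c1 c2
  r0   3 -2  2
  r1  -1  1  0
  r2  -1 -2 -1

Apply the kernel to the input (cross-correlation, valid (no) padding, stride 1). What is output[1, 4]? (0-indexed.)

2

The receptive field on the input at this output position is [-2 1 6 / -7 5 -9 / 2 7 -2]. Elementwise product with the kernel and sum: -2·3 + 1·-2 + 6·2 + -7·-1 + 5·1 + 2·-1 + 7·-2 + -2·-1.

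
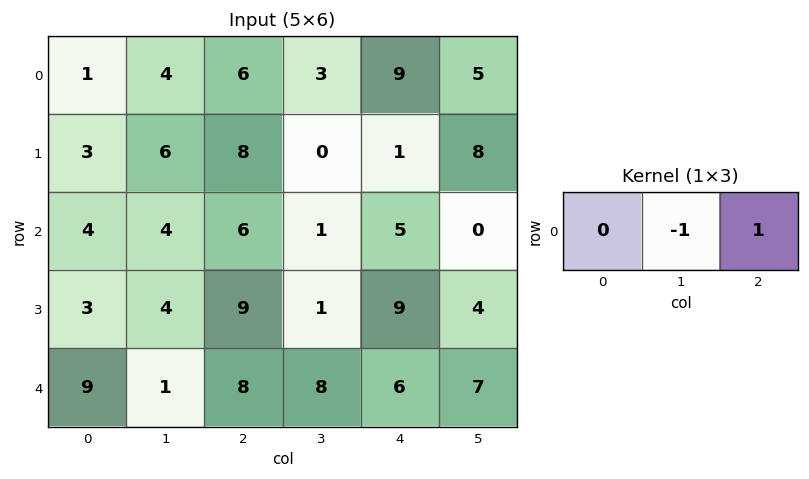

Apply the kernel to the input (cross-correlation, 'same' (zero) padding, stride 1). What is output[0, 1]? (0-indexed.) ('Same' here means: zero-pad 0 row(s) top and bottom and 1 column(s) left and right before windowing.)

2

The receptive field on the zero-padded input at this output position is [1 4 6]. Elementwise product with the kernel and sum: 4·-1 + 6·1.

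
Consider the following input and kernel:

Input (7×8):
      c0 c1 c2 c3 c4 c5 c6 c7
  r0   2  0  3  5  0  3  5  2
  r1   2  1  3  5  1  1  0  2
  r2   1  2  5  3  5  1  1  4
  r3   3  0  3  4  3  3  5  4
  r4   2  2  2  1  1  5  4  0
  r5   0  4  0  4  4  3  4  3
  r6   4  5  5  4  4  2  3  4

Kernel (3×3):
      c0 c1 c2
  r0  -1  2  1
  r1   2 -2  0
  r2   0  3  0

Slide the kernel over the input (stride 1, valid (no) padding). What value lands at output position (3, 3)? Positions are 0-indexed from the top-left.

The receptive field on the input at this output position is [4 3 3 / 1 1 5 / 4 4 3]. Elementwise product with the kernel and sum: 4·-1 + 3·2 + 3·1 + 1·2 + 1·-2 + 4·3.

17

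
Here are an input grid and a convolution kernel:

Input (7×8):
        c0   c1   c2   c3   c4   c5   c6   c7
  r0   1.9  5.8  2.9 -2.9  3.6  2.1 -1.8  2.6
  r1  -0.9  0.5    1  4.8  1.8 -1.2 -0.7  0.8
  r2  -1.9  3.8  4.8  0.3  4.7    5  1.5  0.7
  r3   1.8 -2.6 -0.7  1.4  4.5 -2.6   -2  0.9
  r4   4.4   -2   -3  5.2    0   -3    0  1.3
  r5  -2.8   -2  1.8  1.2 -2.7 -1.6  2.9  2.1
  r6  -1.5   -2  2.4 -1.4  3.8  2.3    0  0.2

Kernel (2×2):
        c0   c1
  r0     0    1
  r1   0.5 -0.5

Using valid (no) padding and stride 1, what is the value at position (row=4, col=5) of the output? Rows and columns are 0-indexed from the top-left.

-2.25

The receptive field on the input at this output position is [-3 0 / -1.6 2.9]. Elementwise product with the kernel and sum: 0·1 + -1.6·0.5 + 2.9·-0.5.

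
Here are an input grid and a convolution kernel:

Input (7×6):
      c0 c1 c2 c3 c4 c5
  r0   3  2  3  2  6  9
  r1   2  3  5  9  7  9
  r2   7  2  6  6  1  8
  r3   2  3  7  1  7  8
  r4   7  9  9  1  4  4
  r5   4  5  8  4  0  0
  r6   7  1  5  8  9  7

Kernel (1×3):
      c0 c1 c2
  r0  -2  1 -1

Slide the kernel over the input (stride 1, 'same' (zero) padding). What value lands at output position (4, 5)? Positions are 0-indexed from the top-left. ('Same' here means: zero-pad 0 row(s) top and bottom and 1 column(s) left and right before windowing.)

The receptive field on the zero-padded input at this output position is [4 4 0]. Elementwise product with the kernel and sum: 4·-2 + 4·1 + 0·-1.

-4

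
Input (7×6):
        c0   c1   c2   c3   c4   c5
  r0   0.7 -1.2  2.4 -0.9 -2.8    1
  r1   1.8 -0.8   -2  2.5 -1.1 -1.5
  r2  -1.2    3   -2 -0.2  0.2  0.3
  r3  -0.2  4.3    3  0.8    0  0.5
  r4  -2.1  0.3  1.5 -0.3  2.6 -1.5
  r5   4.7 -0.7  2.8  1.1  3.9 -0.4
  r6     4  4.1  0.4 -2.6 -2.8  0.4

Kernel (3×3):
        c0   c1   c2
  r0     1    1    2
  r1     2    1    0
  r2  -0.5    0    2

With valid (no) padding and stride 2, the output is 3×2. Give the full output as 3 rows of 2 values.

Output[0,0]: The receptive field on the input at this output position is [0.7 -1.2 2.4 / 1.8 -0.8 -2 / -1.2 3 -2]. Elementwise product with the kernel and sum: 0.7·1 + -1.2·1 + 2.4·2 + 1.8·2 + -0.8·1 + -1.2·-0.5 + -2·2.

3.7 -4.2
5.75 9.45
8.7 7.3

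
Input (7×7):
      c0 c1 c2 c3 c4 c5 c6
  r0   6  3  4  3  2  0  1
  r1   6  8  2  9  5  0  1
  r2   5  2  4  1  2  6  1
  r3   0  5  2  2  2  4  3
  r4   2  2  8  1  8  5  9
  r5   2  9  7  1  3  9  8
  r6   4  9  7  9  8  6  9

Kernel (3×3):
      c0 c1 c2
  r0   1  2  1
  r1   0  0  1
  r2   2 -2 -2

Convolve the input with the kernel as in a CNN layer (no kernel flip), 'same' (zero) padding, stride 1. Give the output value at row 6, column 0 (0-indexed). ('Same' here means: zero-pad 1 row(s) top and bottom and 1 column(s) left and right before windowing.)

22

The receptive field on the zero-padded input at this output position is [0 2 9 / 0 4 9 / 0 0 0]. Elementwise product with the kernel and sum: 0·1 + 2·2 + 9·1 + 9·1 + 0·2 + 0·-2 + 0·-2.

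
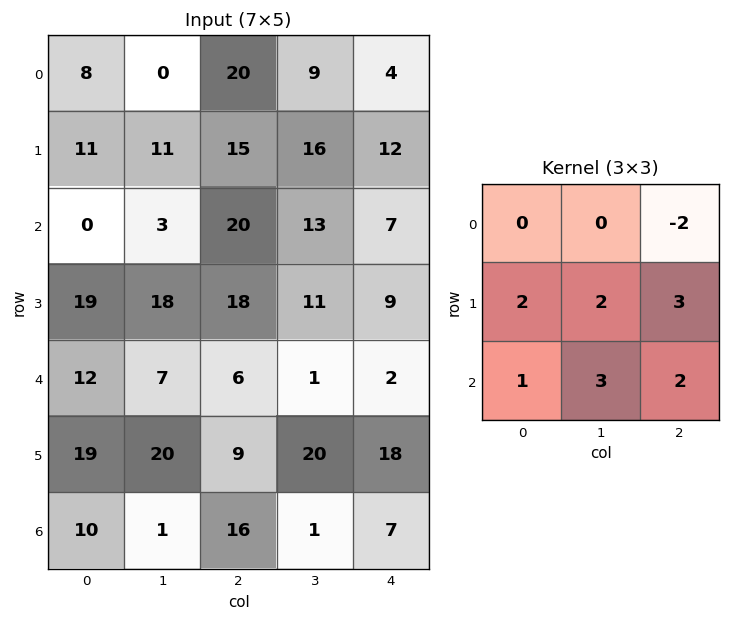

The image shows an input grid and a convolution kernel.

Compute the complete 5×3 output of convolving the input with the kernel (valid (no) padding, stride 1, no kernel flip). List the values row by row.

98 171 163
145 147 132
133 106 84
117 94 107
138 167 141

Output[0,0]: The receptive field on the input at this output position is [8 0 20 / 11 11 15 / 0 3 20]. Elementwise product with the kernel and sum: 20·-2 + 11·2 + 11·2 + 15·3 + 0·1 + 3·3 + 20·2.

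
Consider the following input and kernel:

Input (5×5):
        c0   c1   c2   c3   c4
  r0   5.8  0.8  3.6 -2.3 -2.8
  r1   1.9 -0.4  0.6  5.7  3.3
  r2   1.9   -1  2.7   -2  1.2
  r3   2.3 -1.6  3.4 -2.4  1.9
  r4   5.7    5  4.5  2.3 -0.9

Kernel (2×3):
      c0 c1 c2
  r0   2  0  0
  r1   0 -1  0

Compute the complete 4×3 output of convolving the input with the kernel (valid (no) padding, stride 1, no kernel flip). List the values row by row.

Output[0,0]: The receptive field on the input at this output position is [5.8 0.8 3.6 / 1.9 -0.4 0.6]. Elementwise product with the kernel and sum: 5.8·2 + -0.4·-1.

12 1 1.5
4.8 -3.5 3.2
5.4 -5.4 7.8
-0.4 -7.7 4.5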